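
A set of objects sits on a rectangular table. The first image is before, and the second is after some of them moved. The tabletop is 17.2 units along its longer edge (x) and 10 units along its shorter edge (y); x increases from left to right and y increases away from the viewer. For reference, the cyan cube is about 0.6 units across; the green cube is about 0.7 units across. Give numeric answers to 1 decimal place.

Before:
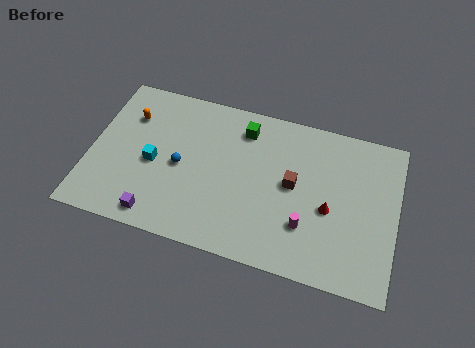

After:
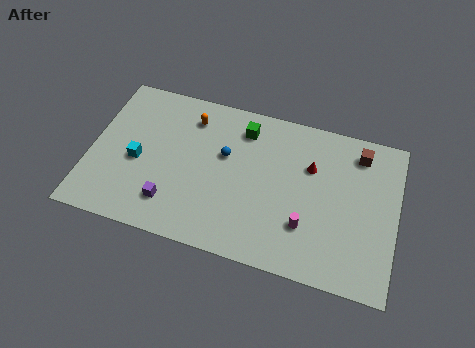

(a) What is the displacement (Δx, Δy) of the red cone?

(-1.2, 2.4)

From the two frames, the red cone sits at roughly (13.5, 4.3) before and (12.3, 6.7) after.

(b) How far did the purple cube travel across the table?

1.2

The purple cube moved from about (4.1, 1.2) to (4.8, 2.2), a distance of √(0.7² + 1.0²) ≈ 1.2.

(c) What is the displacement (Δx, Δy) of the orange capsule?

(3.4, 0.8)

From the two frames, the orange capsule sits at roughly (2.0, 7.2) before and (5.4, 8.0) after.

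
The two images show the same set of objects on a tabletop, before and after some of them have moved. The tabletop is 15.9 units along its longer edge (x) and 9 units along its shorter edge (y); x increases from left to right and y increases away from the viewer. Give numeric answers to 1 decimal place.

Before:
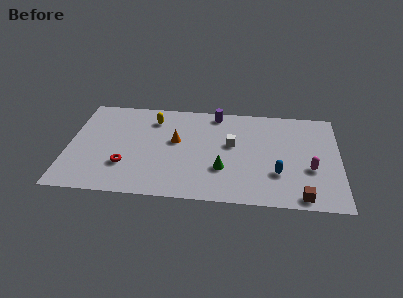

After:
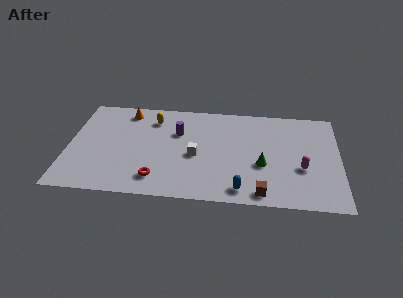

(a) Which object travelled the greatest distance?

the orange cone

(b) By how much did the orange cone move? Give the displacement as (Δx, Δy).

(-3.0, 2.5)

The orange cone started near (6.3, 5.2) and ended near (3.3, 7.7).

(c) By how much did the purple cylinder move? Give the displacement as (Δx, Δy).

(-2.2, -2.0)

The purple cylinder was at about (8.6, 8.0) and moved to about (6.4, 6.0).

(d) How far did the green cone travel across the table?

2.4

The green cone moved from about (9.1, 2.9) to (11.4, 3.5), a distance of √(2.3² + 0.6²) ≈ 2.4.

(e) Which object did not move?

the yellow capsule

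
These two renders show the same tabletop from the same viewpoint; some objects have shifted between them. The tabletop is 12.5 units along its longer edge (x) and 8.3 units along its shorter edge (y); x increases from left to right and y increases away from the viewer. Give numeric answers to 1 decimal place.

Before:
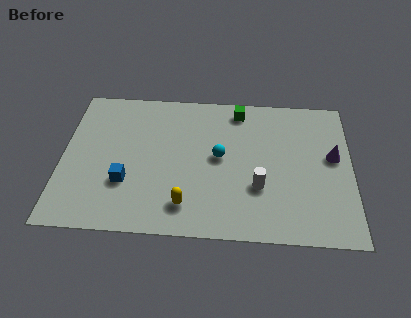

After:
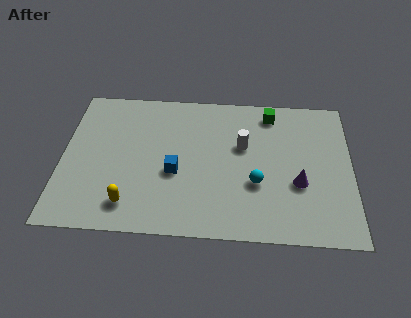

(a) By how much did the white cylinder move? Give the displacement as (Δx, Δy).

(-0.7, 2.3)

The white cylinder started near (8.5, 2.8) and ended near (7.8, 5.1).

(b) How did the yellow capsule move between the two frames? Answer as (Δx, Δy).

(-2.4, -0.1)

The yellow capsule started near (5.4, 1.6) and ended near (3.0, 1.5).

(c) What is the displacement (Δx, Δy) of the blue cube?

(2.1, 0.7)

The blue cube started near (2.8, 2.7) and ended near (4.9, 3.4).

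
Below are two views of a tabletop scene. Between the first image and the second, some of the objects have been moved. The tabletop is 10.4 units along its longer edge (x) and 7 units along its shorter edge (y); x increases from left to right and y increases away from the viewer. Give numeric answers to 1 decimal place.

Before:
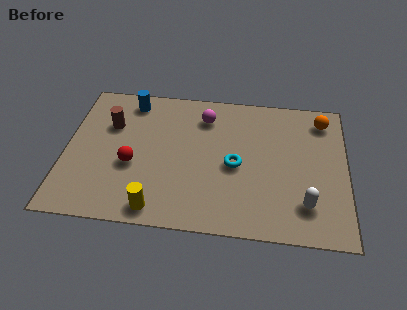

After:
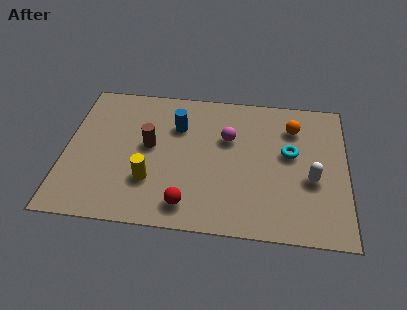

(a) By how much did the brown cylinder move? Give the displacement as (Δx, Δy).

(1.5, -0.9)

From the two frames, the brown cylinder sits at roughly (1.6, 4.7) before and (3.1, 3.8) after.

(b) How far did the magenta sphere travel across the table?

1.3

The magenta sphere was near (5.1, 5.5) before and (6.0, 4.5) after, so it travelled √(0.9² + 1.0²) ≈ 1.3 units.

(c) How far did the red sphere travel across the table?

2.7

The red sphere moved from about (2.5, 2.8) to (4.6, 1.1), a distance of √(2.1² + 1.7²) ≈ 2.7.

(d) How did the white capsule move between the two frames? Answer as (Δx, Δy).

(0.2, 1.2)

From the two frames, the white capsule sits at roughly (8.9, 1.6) before and (9.1, 2.8) after.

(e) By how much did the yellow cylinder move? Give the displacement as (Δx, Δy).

(-0.3, 1.3)

From the two frames, the yellow cylinder sits at roughly (3.5, 0.8) before and (3.2, 2.1) after.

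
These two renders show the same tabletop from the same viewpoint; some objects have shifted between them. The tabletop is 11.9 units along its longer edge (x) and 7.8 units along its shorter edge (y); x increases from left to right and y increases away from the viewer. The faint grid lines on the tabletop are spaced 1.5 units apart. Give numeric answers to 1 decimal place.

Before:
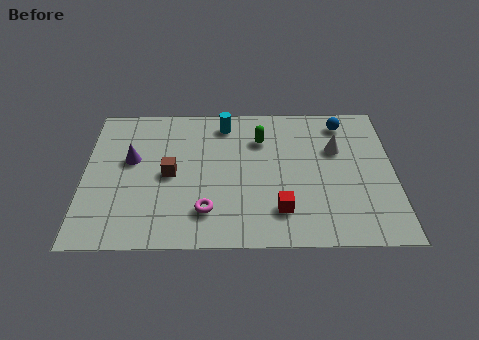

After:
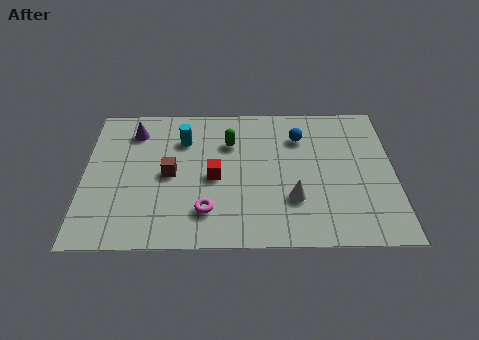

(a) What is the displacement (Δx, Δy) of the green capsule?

(-1.2, -0.2)

The green capsule started near (6.8, 5.7) and ended near (5.6, 5.5).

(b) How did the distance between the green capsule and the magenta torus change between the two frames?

-0.6

Before: roughly 4.4 units apart; after: 3.8. That's 0.6 units closer together.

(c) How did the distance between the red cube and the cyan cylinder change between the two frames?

-2.8

They were about 5.2 units apart before and 2.4 after — 2.8 units closer together.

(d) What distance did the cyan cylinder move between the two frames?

1.8

From (5.4, 6.6) to (3.8, 5.7), the cyan cylinder covered √(1.6² + 0.9²) ≈ 1.8 units.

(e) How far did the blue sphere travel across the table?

1.9

From (10.0, 6.6) to (8.3, 5.8), the blue sphere covered √(1.7² + 0.8²) ≈ 1.9 units.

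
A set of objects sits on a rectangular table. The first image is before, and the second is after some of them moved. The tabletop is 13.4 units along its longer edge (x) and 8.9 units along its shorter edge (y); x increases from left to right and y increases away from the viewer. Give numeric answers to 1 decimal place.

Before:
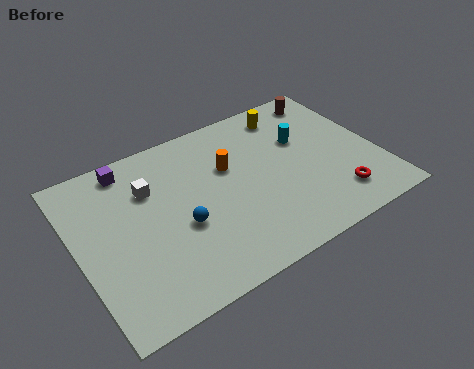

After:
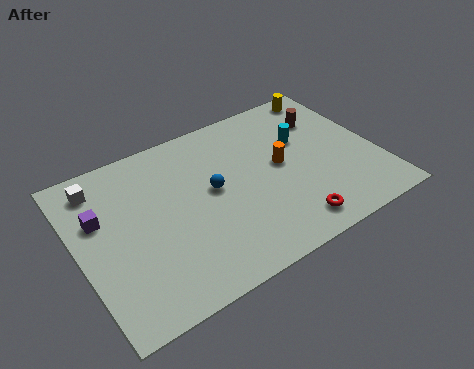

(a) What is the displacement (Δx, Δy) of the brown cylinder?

(-0.4, -1.2)

From the two frames, the brown cylinder sits at roughly (11.9, 7.7) before and (11.5, 6.5) after.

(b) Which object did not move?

the cyan cylinder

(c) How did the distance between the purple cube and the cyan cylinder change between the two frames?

+1.3

Before: roughly 7.9 units apart; after: 9.2. That's 1.3 units further apart.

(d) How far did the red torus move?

2.3

From (11.1, 1.8) to (8.9, 1.3), the red torus covered √(2.2² + 0.5²) ≈ 2.3 units.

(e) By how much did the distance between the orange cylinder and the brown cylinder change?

-2.4

They were about 5.4 units apart before and 3.0 after — 2.4 units closer together.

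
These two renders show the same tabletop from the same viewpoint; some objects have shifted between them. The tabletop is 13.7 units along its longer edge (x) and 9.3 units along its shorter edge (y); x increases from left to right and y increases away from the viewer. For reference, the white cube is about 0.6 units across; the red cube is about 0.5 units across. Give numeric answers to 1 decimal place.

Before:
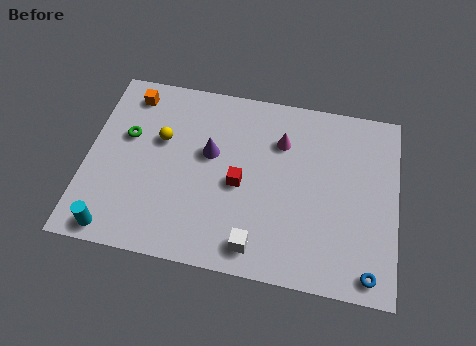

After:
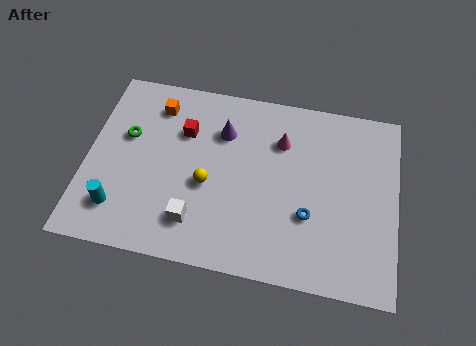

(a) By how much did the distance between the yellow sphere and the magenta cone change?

-1.2

They were about 5.4 units apart before and 4.2 after — 1.2 units closer together.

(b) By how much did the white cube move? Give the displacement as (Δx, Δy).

(-2.7, 0.7)

The white cube was at about (7.7, 1.3) and moved to about (5.0, 2.0).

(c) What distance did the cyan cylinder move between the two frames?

1.1

The cyan cylinder moved from about (1.5, 0.9) to (1.6, 2.0), a distance of √(0.1² + 1.1²) ≈ 1.1.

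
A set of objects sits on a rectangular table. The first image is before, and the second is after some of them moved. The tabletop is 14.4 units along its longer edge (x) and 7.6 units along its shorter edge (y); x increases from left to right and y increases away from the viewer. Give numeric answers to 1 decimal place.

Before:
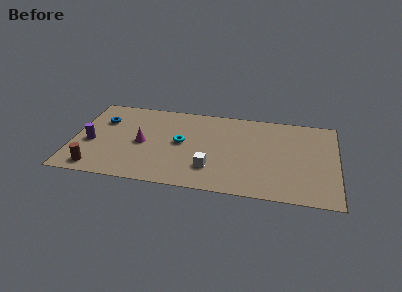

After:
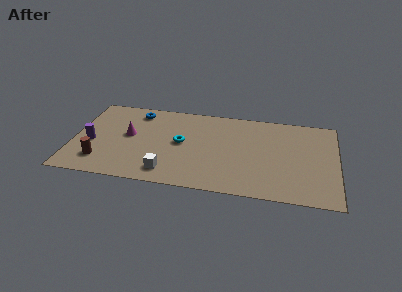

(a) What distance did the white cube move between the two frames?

2.4

The white cube was near (7.6, 2.0) before and (5.3, 1.3) after, so it travelled √(2.3² + 0.7²) ≈ 2.4 units.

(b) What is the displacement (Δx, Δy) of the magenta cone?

(-0.8, 0.6)

The magenta cone was at about (3.8, 3.6) and moved to about (3.0, 4.2).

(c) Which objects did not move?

the cyan torus and the purple cylinder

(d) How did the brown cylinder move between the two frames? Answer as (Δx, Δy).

(0.2, 0.7)

The brown cylinder was at about (1.4, 1.0) and moved to about (1.6, 1.7).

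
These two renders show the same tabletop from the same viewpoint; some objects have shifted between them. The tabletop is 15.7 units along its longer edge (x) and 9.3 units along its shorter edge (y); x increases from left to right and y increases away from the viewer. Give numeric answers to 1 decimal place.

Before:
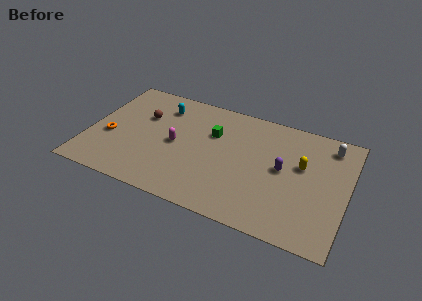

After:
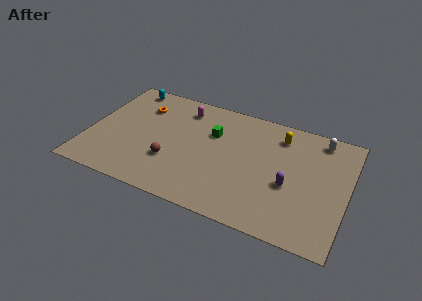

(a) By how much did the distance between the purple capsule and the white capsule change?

+0.7

They were about 3.9 units apart before and 4.6 after — 0.7 units further apart.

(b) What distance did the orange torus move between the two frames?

3.6

The orange torus was near (1.3, 3.7) before and (2.9, 6.9) after, so it travelled √(1.6² + 3.2²) ≈ 3.6 units.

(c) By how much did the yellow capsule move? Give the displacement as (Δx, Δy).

(-1.5, 1.9)

From the two frames, the yellow capsule sits at roughly (12.9, 5.6) before and (11.4, 7.5) after.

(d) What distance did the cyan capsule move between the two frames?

2.5

The cyan capsule was near (4.1, 7.3) before and (1.8, 8.3) after, so it travelled √(2.3² + 1.0²) ≈ 2.5 units.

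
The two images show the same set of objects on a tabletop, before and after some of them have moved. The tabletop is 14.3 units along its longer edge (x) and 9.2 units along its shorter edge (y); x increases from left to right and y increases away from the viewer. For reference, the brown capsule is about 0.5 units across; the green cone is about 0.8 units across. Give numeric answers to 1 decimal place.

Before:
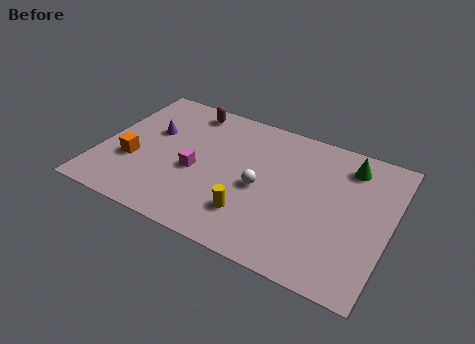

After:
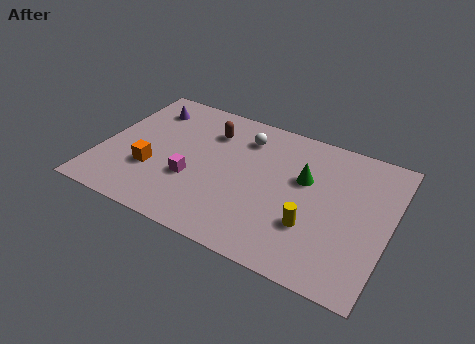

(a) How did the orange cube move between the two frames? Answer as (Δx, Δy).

(1.0, -0.2)

From the two frames, the orange cube sits at roughly (1.7, 3.3) before and (2.7, 3.1) after.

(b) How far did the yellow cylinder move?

3.0

From (7.8, 2.3) to (10.7, 2.9), the yellow cylinder covered √(2.9² + 0.6²) ≈ 3.0 units.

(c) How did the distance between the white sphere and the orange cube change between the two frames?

-0.6

Before: roughly 6.4 units apart; after: 5.8. That's 0.6 units closer together.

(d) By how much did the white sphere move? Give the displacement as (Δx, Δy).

(-1.2, 3.0)

The white sphere was at about (8.0, 4.2) and moved to about (6.8, 7.2).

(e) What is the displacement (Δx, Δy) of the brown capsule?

(1.3, -1.1)

The brown capsule started near (3.8, 8.0) and ended near (5.1, 6.9).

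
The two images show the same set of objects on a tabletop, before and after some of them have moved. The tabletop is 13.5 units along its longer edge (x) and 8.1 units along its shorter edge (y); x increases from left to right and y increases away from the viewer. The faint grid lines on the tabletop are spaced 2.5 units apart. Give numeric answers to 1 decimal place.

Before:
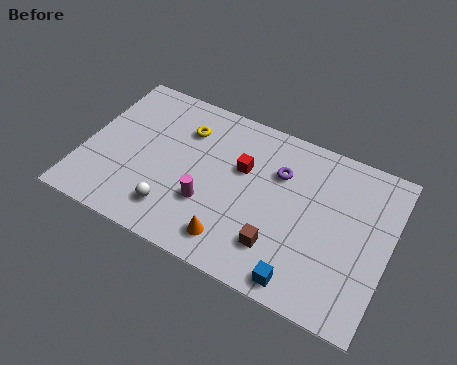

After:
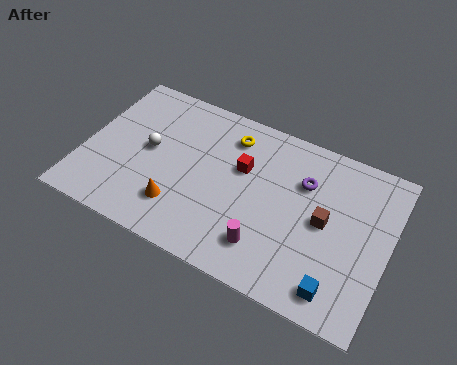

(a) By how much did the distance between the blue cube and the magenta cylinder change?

-1.5

The distance was about 4.8 in the first image and 3.3 in the second, so they moved 1.5 units closer together.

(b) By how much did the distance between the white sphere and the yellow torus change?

-0.3

Before: roughly 4.3 units apart; after: 4.0. That's 0.3 units closer together.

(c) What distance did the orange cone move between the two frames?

2.6

From (7.0, 1.4) to (4.5, 2.0), the orange cone covered √(2.5² + 0.6²) ≈ 2.6 units.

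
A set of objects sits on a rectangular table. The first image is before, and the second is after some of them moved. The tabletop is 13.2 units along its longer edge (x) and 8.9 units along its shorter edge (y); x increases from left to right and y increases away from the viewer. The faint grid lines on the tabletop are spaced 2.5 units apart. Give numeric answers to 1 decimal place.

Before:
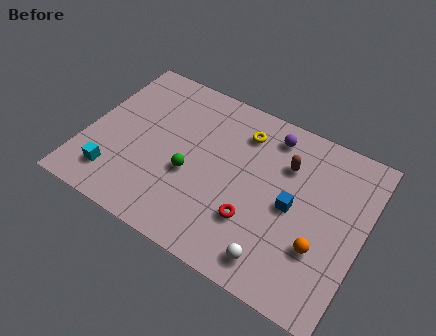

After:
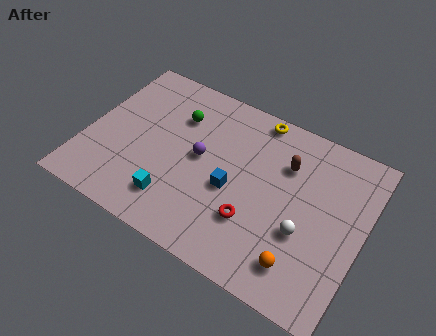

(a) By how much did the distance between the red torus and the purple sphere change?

-1.3

Before: roughly 4.8 units apart; after: 3.5. That's 1.3 units closer together.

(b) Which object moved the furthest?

the purple sphere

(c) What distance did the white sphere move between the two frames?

2.2

The white sphere moved from about (9.6, 1.3) to (10.6, 3.3), a distance of √(1.0² + 2.0²) ≈ 2.2.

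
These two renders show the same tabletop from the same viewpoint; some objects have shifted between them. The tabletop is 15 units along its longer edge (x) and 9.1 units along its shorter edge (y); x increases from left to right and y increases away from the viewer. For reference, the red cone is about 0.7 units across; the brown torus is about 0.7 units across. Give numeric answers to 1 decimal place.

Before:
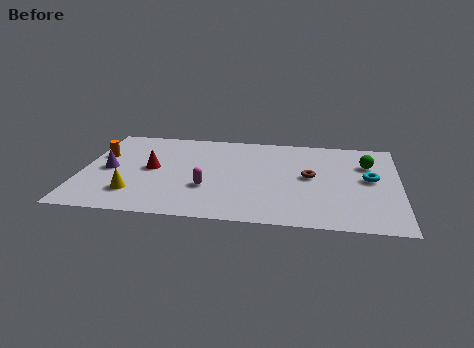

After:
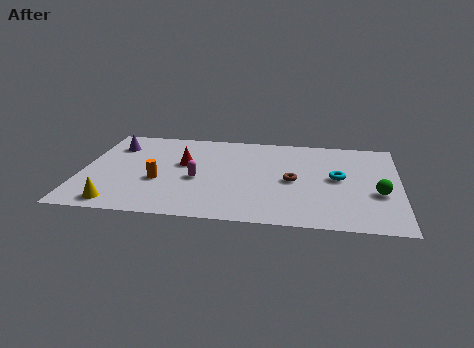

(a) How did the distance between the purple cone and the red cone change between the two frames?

+1.7

They were about 2.0 units apart before and 3.7 after — 1.7 units further apart.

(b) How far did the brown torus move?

0.9

From (10.8, 4.8) to (10.0, 4.3), the brown torus covered √(0.8² + 0.5²) ≈ 0.9 units.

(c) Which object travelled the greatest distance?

the orange cylinder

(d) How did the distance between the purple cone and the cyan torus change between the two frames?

-1.4

The distance was about 12.3 in the first image and 10.9 in the second, so they moved 1.4 units closer together.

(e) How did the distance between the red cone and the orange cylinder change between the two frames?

-0.5

Before: roughly 2.7 units apart; after: 2.2. That's 0.5 units closer together.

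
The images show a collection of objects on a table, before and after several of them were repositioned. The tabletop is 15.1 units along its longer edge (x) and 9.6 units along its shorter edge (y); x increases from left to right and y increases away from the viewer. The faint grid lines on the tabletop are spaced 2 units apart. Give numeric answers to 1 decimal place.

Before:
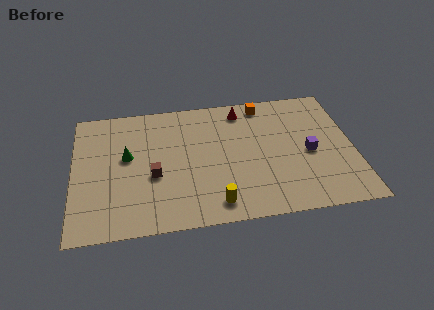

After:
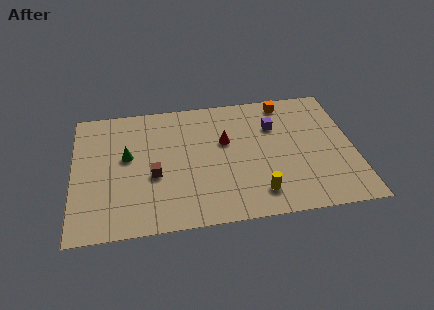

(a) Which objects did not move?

the green cone and the brown cube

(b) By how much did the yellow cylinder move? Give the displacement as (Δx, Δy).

(2.3, 0.4)

The yellow cylinder started near (7.5, 1.4) and ended near (9.8, 1.8).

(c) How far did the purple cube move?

2.9

The purple cube was near (12.7, 4.4) before and (10.9, 6.7) after, so it travelled √(1.8² + 2.3²) ≈ 2.9 units.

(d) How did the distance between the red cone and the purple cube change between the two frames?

-2.4

The distance was about 5.2 in the first image and 2.8 in the second, so they moved 2.4 units closer together.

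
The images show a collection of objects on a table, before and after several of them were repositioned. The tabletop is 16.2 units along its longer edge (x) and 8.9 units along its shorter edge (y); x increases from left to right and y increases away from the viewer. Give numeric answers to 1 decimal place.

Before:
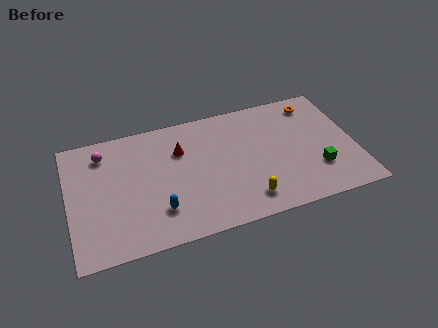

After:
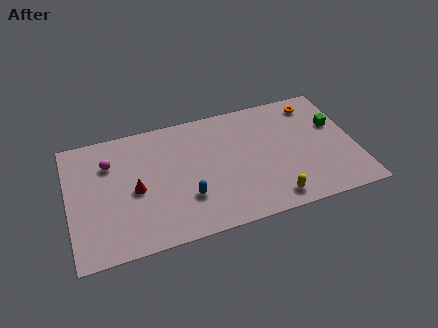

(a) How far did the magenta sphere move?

0.9

The magenta sphere was near (2.1, 7.2) before and (2.4, 6.4) after, so it travelled √(0.3² + 0.8²) ≈ 0.9 units.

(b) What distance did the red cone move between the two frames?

3.4

The red cone moved from about (6.4, 6.2) to (3.7, 4.1), a distance of √(2.7² + 2.1²) ≈ 3.4.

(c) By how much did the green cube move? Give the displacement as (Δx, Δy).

(1.3, 3.0)

The green cube was at about (13.9, 2.6) and moved to about (15.2, 5.6).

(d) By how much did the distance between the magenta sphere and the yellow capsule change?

+0.7

The distance was about 9.5 in the first image and 10.2 in the second, so they moved 0.7 units further apart.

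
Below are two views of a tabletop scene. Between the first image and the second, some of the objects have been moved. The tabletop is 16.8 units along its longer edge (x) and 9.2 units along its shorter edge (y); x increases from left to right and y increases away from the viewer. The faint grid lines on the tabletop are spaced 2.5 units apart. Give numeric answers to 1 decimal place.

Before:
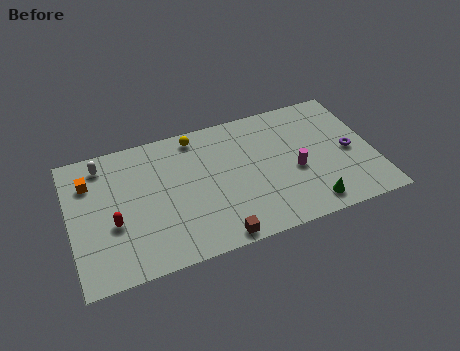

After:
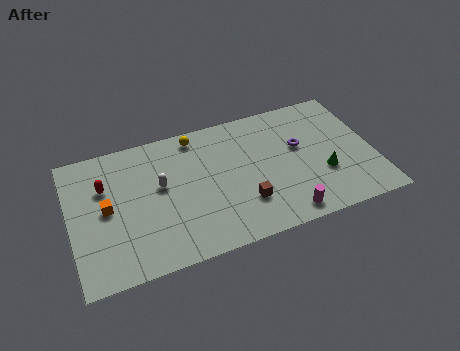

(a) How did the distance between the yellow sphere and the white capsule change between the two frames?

-1.6

Before: roughly 5.2 units apart; after: 3.6. That's 1.6 units closer together.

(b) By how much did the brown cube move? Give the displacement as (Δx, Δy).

(1.7, 1.8)

The brown cube was at about (7.7, 0.8) and moved to about (9.4, 2.6).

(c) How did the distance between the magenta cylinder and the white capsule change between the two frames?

-3.4

They were about 11.1 units apart before and 7.7 after — 3.4 units closer together.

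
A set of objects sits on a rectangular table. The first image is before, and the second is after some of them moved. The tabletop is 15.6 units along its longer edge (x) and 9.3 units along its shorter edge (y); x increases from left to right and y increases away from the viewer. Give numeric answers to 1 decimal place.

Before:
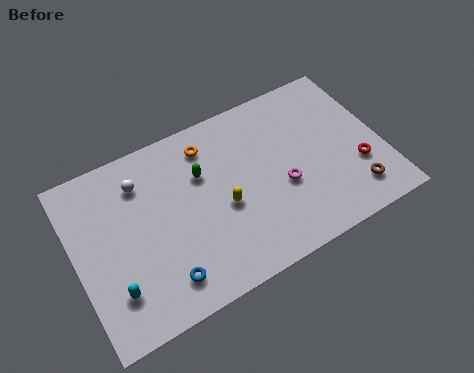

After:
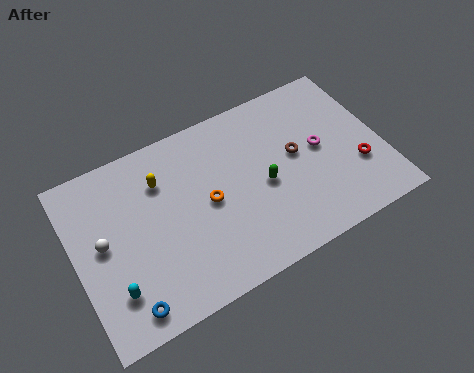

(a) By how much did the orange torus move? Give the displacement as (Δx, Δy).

(-0.4, -3.0)

The orange torus was at about (7.1, 7.6) and moved to about (6.7, 4.6).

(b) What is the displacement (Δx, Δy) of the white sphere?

(-2.2, -2.3)

The white sphere was at about (3.6, 7.2) and moved to about (1.4, 4.9).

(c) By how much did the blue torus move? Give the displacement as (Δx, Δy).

(-1.9, -0.5)

The blue torus was at about (4.0, 1.7) and moved to about (2.1, 1.2).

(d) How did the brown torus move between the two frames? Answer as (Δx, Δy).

(-2.5, 3.3)

The brown torus started near (13.8, 1.8) and ended near (11.3, 5.1).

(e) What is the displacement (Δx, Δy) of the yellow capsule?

(-2.8, 2.8)

From the two frames, the yellow capsule sits at roughly (7.4, 4.0) before and (4.6, 6.8) after.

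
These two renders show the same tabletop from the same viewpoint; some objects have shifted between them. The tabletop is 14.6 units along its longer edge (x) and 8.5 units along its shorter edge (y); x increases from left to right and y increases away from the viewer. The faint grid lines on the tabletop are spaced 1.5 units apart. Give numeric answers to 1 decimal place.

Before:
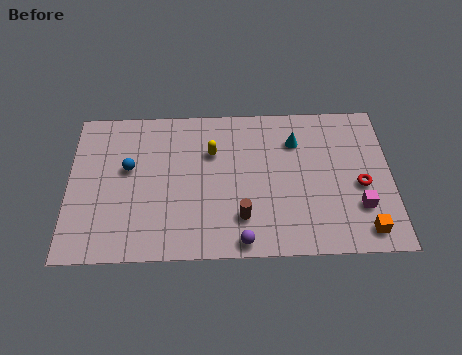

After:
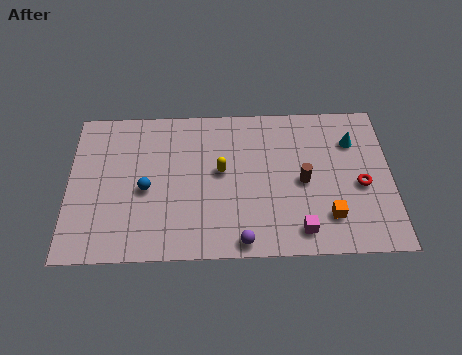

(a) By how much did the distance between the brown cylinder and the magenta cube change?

-2.6

Before: roughly 5.3 units apart; after: 2.7. That's 2.6 units closer together.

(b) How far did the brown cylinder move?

3.4

The brown cylinder was near (7.8, 2.1) before and (10.6, 4.0) after, so it travelled √(2.8² + 1.9²) ≈ 3.4 units.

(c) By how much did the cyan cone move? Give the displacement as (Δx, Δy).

(2.6, -0.1)

The cyan cone was at about (10.3, 6.3) and moved to about (12.9, 6.2).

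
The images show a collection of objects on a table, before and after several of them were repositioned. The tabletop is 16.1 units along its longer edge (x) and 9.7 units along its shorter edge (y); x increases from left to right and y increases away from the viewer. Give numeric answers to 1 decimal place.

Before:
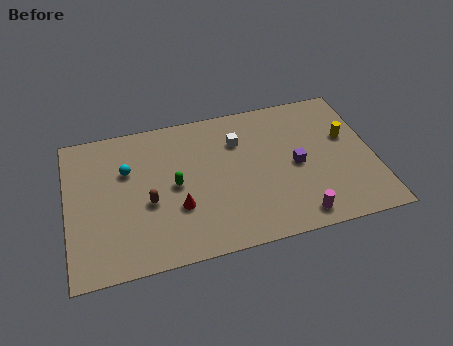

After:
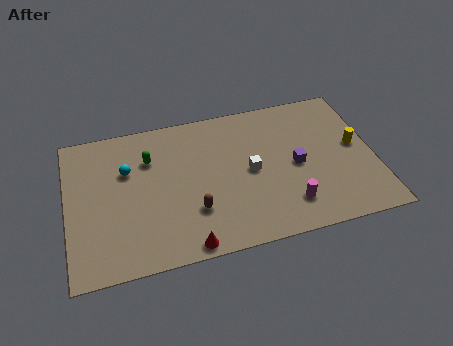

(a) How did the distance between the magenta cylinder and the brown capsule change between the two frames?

-3.1

The distance was about 8.1 in the first image and 5.0 in the second, so they moved 3.1 units closer together.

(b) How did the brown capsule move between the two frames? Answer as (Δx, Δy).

(2.3, -1.1)

The brown capsule started near (4.2, 4.0) and ended near (6.5, 2.9).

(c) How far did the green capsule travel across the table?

2.4

The green capsule moved from about (5.6, 4.8) to (4.4, 6.9), a distance of √(1.2² + 2.1²) ≈ 2.4.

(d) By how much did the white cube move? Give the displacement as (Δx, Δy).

(0.5, -2.2)

The white cube was at about (9.1, 7.0) and moved to about (9.6, 4.8).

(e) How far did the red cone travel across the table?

2.5

The red cone moved from about (5.7, 3.3) to (6.0, 0.8), a distance of √(0.3² + 2.5²) ≈ 2.5.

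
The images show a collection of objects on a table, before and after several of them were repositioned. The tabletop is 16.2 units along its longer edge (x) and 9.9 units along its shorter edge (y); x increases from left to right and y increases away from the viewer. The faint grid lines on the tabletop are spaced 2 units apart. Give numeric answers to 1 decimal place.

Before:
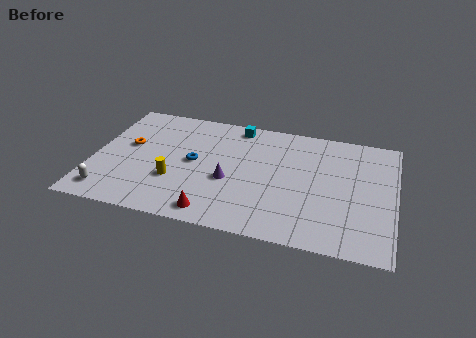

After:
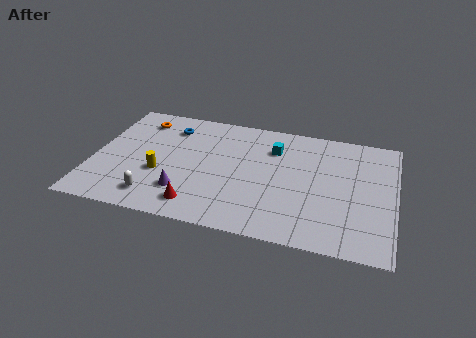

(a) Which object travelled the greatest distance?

the blue torus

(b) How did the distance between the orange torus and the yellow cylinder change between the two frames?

+1.0

The distance was about 3.6 in the first image and 4.6 in the second, so they moved 1.0 units further apart.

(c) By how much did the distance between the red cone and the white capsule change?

-3.4

The distance was about 5.7 in the first image and 2.3 in the second, so they moved 3.4 units closer together.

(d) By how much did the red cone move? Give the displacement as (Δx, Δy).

(-0.9, 0.4)

The red cone was at about (6.8, 1.2) and moved to about (5.9, 1.6).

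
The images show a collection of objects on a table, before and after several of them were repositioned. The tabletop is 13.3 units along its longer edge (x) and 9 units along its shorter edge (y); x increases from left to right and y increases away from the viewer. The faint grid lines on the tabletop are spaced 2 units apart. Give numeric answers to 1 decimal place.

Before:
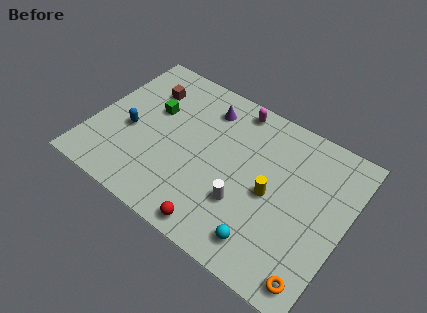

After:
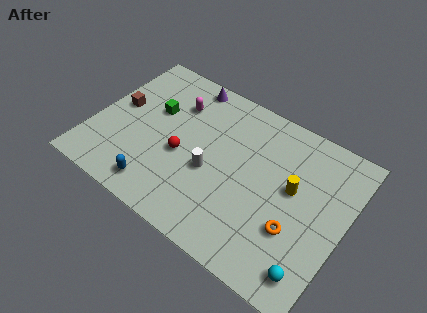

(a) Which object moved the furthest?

the red sphere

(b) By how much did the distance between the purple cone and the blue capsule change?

+1.9

Before: roughly 4.9 units apart; after: 6.8. That's 1.9 units further apart.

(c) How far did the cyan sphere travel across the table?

2.5

The cyan sphere was near (9.7, 1.5) before and (12.2, 1.4) after, so it travelled √(2.5² + 0.1²) ≈ 2.5 units.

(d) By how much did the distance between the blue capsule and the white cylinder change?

-3.0

The distance was about 6.4 in the first image and 3.4 in the second, so they moved 3.0 units closer together.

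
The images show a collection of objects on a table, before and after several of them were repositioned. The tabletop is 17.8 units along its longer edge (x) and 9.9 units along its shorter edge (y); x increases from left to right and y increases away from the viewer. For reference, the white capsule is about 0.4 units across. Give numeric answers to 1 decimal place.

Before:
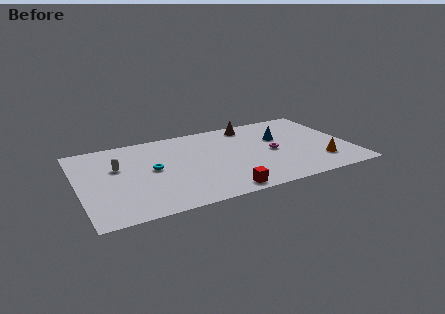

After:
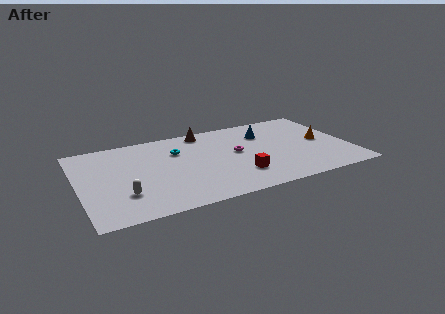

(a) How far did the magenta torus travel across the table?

2.4

The magenta torus moved from about (12.7, 4.7) to (10.4, 5.4), a distance of √(2.3² + 0.7²) ≈ 2.4.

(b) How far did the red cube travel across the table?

2.1

From (8.9, 1.0) to (10.2, 2.6), the red cube covered √(1.3² + 1.6²) ≈ 2.1 units.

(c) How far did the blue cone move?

1.3

The blue cone moved from about (13.4, 6.3) to (12.5, 7.2), a distance of √(0.9² + 0.9²) ≈ 1.3.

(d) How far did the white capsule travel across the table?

3.4

The white capsule was near (2.6, 6.2) before and (2.7, 2.8) after, so it travelled √(0.1² + 3.4²) ≈ 3.4 units.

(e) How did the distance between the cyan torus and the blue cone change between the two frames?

-2.8

The distance was about 8.7 in the first image and 5.9 in the second, so they moved 2.8 units closer together.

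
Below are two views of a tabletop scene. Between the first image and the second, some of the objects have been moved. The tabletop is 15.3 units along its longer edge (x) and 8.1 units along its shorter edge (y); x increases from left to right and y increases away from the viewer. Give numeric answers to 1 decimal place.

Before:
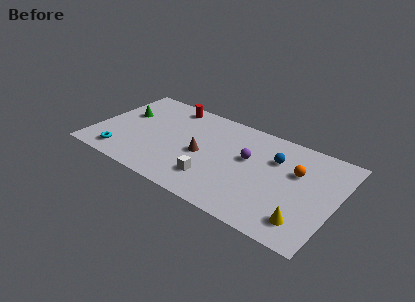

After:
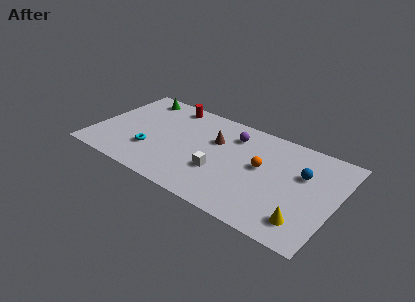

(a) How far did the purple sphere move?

1.9

The purple sphere was near (9.7, 4.8) before and (8.5, 6.3) after, so it travelled √(1.2² + 1.5²) ≈ 1.9 units.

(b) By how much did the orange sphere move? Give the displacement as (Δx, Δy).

(-2.1, -0.7)

The orange sphere started near (12.7, 5.2) and ended near (10.6, 4.5).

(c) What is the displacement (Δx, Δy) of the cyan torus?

(1.7, 1.2)

The cyan torus started near (2.1, 1.3) and ended near (3.8, 2.5).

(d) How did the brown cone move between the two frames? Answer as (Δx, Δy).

(0.6, 1.6)

The brown cone started near (6.9, 3.7) and ended near (7.5, 5.3).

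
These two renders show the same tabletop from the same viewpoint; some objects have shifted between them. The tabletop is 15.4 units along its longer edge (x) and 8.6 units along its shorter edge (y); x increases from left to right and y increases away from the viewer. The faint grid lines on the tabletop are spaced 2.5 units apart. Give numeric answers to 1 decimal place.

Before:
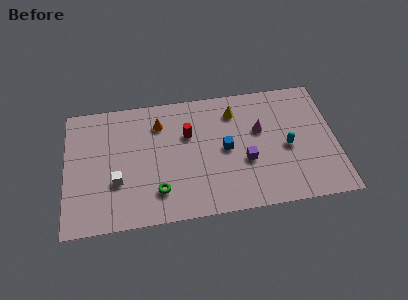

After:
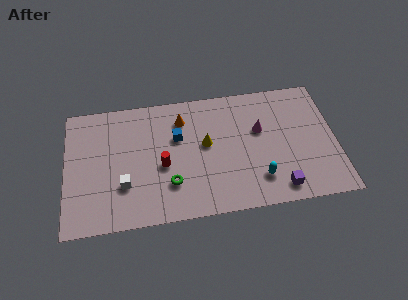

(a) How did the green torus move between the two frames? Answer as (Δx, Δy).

(0.7, 0.4)

The green torus started near (5.2, 2.0) and ended near (5.9, 2.4).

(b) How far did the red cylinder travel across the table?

2.4

The red cylinder was near (7.0, 5.6) before and (5.5, 3.7) after, so it travelled √(1.5² + 1.9²) ≈ 2.4 units.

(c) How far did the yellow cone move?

2.6

The yellow cone moved from about (9.7, 6.8) to (8.0, 4.8), a distance of √(1.7² + 2.0²) ≈ 2.6.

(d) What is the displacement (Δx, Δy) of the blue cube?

(-2.7, 1.2)

From the two frames, the blue cube sits at roughly (9.1, 4.3) before and (6.4, 5.5) after.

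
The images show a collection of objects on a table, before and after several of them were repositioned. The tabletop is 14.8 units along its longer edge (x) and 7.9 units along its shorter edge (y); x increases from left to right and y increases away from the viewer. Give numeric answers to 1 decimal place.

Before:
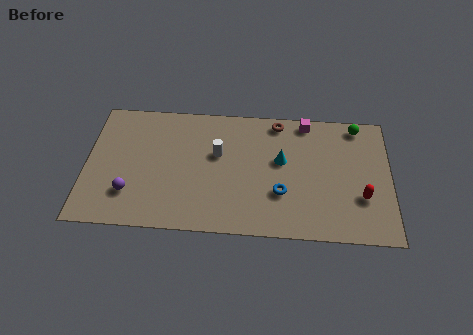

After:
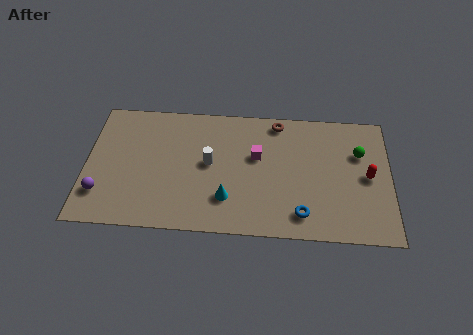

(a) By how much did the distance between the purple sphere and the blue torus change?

+2.4

They were about 7.3 units apart before and 9.7 after — 2.4 units further apart.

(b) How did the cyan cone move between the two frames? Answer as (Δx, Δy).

(-2.6, -2.5)

The cyan cone was at about (9.5, 4.6) and moved to about (6.9, 2.1).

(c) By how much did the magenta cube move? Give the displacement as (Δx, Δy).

(-2.4, -2.3)

The magenta cube was at about (10.7, 7.1) and moved to about (8.3, 4.8).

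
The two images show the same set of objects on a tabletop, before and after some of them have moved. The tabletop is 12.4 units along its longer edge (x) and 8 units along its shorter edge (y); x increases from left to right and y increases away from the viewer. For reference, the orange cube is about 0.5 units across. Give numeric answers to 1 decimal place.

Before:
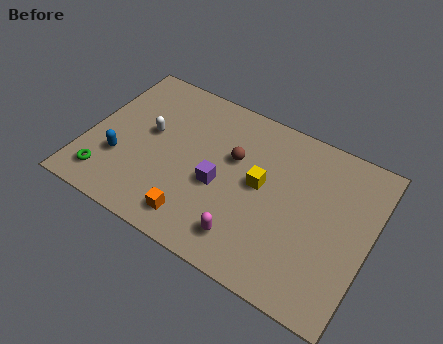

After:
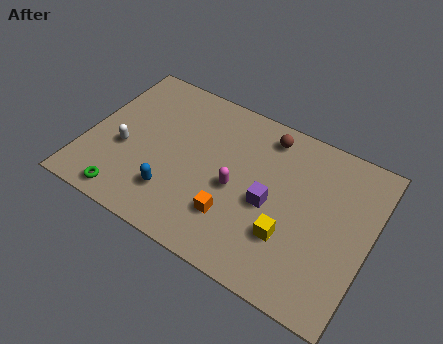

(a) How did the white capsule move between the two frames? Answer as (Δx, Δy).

(-0.9, -1.3)

From the two frames, the white capsule sits at roughly (2.6, 4.5) before and (1.7, 3.2) after.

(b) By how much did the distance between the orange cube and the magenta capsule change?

-0.8

The distance was about 2.2 in the first image and 1.4 in the second, so they moved 0.8 units closer together.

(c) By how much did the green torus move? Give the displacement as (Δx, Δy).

(1.0, -0.5)

The green torus started near (1.2, 1.4) and ended near (2.2, 0.9).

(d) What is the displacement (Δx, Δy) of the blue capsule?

(2.5, -0.6)

From the two frames, the blue capsule sits at roughly (1.6, 2.6) before and (4.1, 2.0) after.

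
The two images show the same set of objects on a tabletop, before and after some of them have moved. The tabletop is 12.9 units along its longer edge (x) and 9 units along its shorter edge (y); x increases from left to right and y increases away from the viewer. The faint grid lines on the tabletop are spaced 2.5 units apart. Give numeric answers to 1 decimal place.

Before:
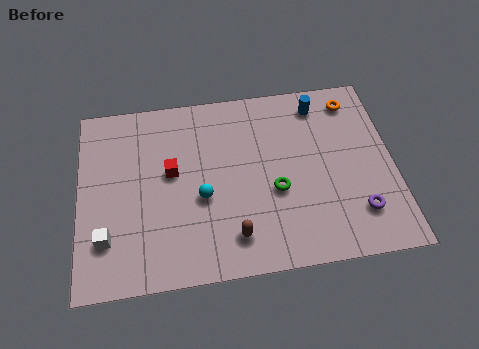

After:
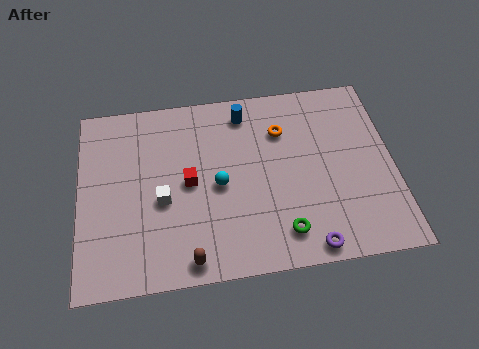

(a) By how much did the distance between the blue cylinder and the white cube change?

-5.2

They were about 10.4 units apart before and 5.2 after — 5.2 units closer together.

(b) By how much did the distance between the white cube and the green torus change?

-1.7

They were about 7.0 units apart before and 5.3 after — 1.7 units closer together.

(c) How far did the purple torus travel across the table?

2.5

The purple torus moved from about (11.3, 2.1) to (9.2, 0.8), a distance of √(2.1² + 1.3²) ≈ 2.5.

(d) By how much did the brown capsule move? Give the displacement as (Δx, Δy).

(-1.8, -0.8)

The brown capsule was at about (6.2, 1.7) and moved to about (4.4, 0.9).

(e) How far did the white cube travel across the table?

2.7

From (1.1, 2.3) to (3.4, 3.8), the white cube covered √(2.3² + 1.5²) ≈ 2.7 units.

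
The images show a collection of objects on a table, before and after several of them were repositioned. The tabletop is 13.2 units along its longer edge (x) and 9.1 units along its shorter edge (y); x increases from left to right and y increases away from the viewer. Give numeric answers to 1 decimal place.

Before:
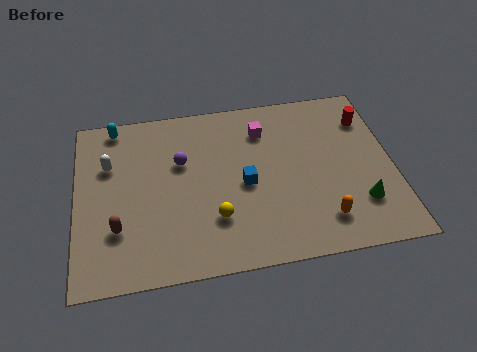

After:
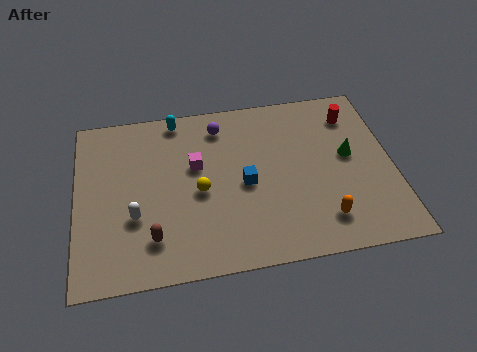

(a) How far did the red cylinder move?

0.7

The red cylinder was near (12.3, 6.9) before and (11.7, 7.2) after, so it travelled √(0.6² + 0.3²) ≈ 0.7 units.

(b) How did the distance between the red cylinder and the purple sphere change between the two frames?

-2.4

Before: roughly 8.0 units apart; after: 5.6. That's 2.4 units closer together.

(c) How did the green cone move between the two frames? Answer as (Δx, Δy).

(-0.3, 2.6)

From the two frames, the green cone sits at roughly (11.7, 2.4) before and (11.4, 5.0) after.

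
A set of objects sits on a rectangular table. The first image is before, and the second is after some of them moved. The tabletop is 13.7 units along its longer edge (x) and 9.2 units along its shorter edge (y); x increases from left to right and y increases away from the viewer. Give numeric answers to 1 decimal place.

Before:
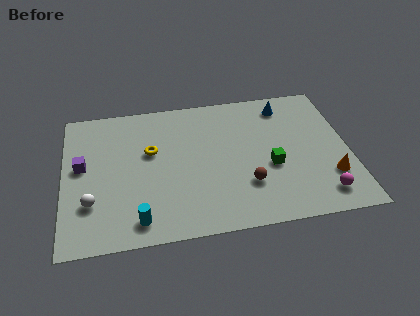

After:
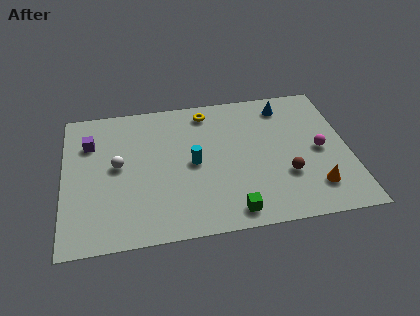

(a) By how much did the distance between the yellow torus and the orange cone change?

-1.3

The distance was about 9.0 in the first image and 7.7 in the second, so they moved 1.3 units closer together.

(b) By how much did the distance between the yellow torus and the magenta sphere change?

-2.6

They were about 9.0 units apart before and 6.4 after — 2.6 units closer together.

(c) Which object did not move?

the blue cone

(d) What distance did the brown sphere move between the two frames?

1.9

The brown sphere was near (8.7, 2.7) before and (10.6, 3.0) after, so it travelled √(1.9² + 0.3²) ≈ 1.9 units.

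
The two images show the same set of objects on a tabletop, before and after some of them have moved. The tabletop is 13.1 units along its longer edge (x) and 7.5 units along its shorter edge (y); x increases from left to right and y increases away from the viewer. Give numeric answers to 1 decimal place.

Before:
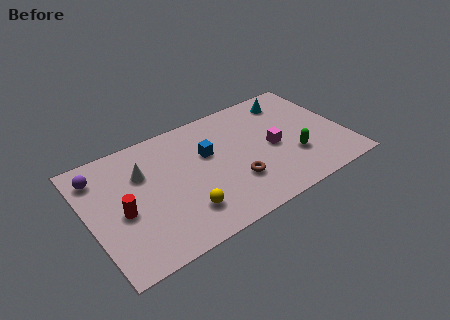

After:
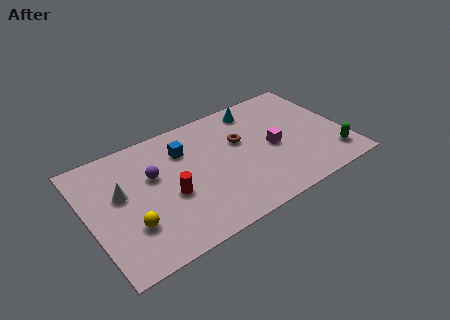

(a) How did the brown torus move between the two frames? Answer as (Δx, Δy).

(0.7, 2.4)

The brown torus was at about (7.2, 2.3) and moved to about (7.9, 4.7).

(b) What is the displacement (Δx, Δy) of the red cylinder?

(2.4, -0.2)

The red cylinder was at about (1.6, 3.3) and moved to about (4.0, 3.1).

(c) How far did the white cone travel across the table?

1.4

From (2.9, 5.1) to (1.7, 4.4), the white cone covered √(1.2² + 0.7²) ≈ 1.4 units.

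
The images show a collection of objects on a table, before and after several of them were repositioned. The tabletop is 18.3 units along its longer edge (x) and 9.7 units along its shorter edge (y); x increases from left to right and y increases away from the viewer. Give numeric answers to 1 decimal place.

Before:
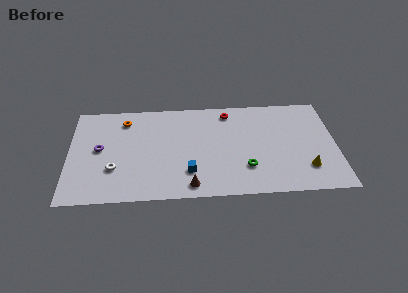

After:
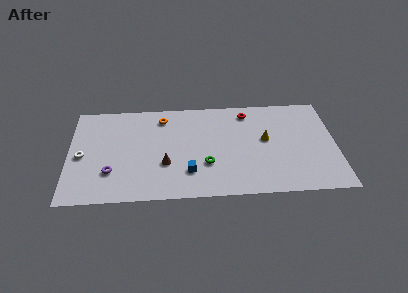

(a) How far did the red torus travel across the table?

1.3

The red torus was near (11.0, 8.3) before and (12.3, 8.2) after, so it travelled √(1.3² + 0.1²) ≈ 1.3 units.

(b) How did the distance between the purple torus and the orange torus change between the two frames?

+3.0

They were about 3.3 units apart before and 6.3 after — 3.0 units further apart.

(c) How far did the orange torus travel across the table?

2.6

From (3.8, 7.9) to (6.4, 8.0), the orange torus covered √(2.6² + 0.1²) ≈ 2.6 units.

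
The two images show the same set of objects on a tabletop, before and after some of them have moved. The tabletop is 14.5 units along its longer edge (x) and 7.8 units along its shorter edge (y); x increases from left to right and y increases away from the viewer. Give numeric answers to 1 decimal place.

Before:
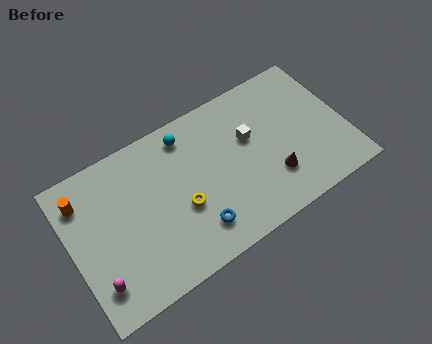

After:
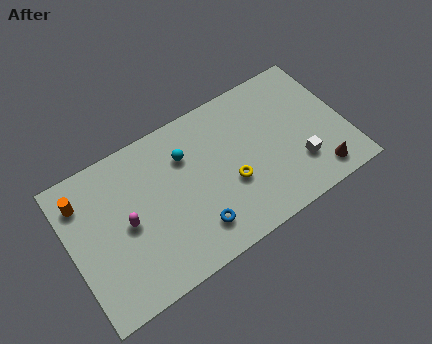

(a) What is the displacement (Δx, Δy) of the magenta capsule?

(1.9, 2.1)

The magenta capsule started near (1.0, 1.7) and ended near (2.9, 3.8).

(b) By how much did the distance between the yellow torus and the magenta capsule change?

+0.6

Before: roughly 4.9 units apart; after: 5.5. That's 0.6 units further apart.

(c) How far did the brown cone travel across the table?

2.5

The brown cone moved from about (10.4, 2.2) to (12.7, 1.2), a distance of √(2.3² + 1.0²) ≈ 2.5.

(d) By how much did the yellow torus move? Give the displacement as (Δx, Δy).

(2.6, -0.1)

The yellow torus was at about (5.7, 3.1) and moved to about (8.3, 3.0).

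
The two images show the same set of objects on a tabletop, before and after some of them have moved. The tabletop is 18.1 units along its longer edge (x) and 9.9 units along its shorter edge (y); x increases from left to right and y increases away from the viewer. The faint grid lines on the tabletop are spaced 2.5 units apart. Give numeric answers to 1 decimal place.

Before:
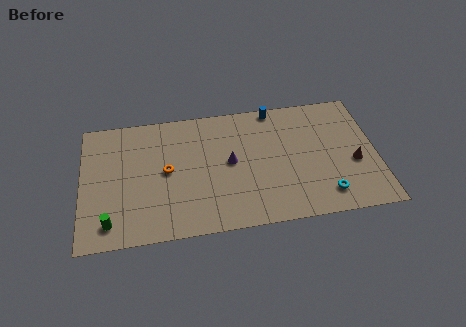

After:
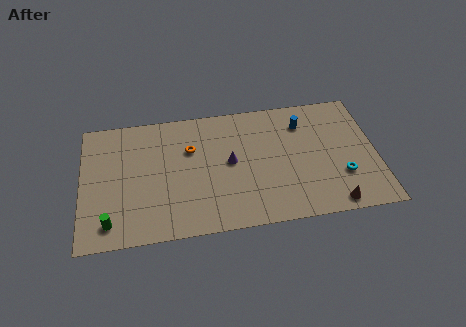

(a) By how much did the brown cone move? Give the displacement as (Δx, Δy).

(-1.5, -3.0)

The brown cone started near (16.7, 4.0) and ended near (15.2, 1.0).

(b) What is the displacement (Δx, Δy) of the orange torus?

(1.5, 1.5)

From the two frames, the orange torus sits at roughly (5.2, 5.1) before and (6.7, 6.6) after.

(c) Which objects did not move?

the green cylinder and the purple cone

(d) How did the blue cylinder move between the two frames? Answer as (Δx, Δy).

(1.7, -1.5)

From the two frames, the blue cylinder sits at roughly (12.0, 9.1) before and (13.7, 7.6) after.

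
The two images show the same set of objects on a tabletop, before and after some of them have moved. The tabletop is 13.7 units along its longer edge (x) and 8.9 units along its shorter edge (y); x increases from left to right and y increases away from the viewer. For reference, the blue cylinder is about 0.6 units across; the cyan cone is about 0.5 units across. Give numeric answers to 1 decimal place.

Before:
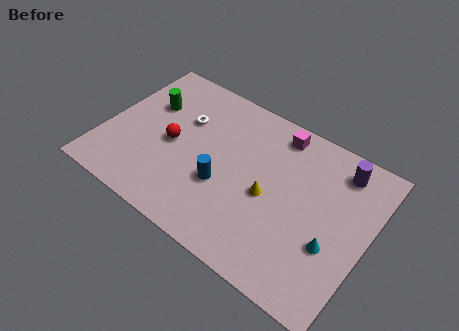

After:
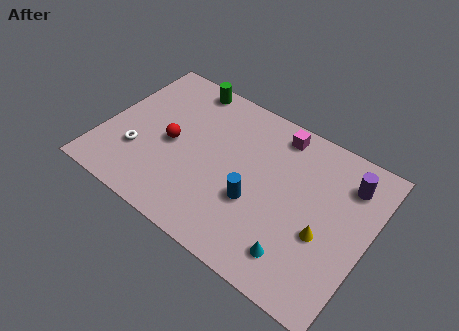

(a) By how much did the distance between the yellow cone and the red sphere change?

+2.9

The distance was about 5.2 in the first image and 8.1 in the second, so they moved 2.9 units further apart.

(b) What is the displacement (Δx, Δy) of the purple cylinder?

(0.5, -0.5)

The purple cylinder started near (11.8, 7.4) and ended near (12.3, 6.9).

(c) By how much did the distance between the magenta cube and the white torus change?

+3.1

Before: roughly 5.0 units apart; after: 8.1. That's 3.1 units further apart.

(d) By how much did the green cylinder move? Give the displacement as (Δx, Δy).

(1.6, 2.1)

The green cylinder was at about (1.9, 5.9) and moved to about (3.5, 8.0).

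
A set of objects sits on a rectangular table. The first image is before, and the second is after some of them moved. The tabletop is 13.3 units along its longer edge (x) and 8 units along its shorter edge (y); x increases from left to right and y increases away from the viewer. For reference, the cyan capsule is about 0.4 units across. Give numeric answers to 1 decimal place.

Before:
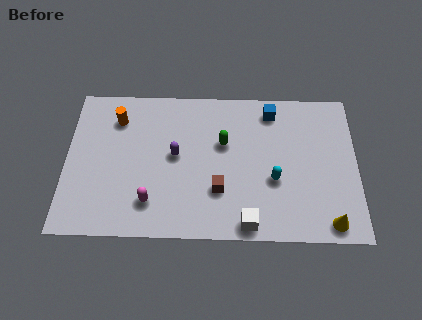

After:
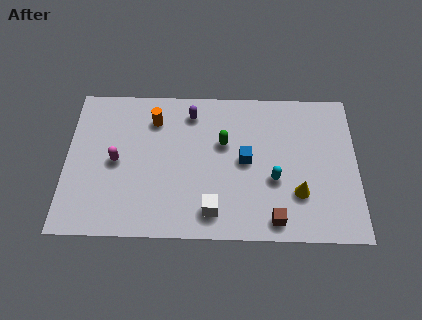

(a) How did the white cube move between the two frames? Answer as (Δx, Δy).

(-1.6, 0.6)

The white cube started near (8.3, 0.8) and ended near (6.7, 1.4).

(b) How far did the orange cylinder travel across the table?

1.7

The orange cylinder moved from about (2.3, 6.2) to (4.0, 6.2), a distance of √(1.7² + 0.0²) ≈ 1.7.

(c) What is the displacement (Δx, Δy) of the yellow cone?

(-1.4, 1.5)

The yellow cone started near (12.0, 0.9) and ended near (10.6, 2.4).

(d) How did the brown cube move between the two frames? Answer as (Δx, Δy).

(2.5, -1.5)

From the two frames, the brown cube sits at roughly (7.0, 2.5) before and (9.5, 1.0) after.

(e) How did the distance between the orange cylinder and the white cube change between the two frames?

-2.6

Before: roughly 8.1 units apart; after: 5.5. That's 2.6 units closer together.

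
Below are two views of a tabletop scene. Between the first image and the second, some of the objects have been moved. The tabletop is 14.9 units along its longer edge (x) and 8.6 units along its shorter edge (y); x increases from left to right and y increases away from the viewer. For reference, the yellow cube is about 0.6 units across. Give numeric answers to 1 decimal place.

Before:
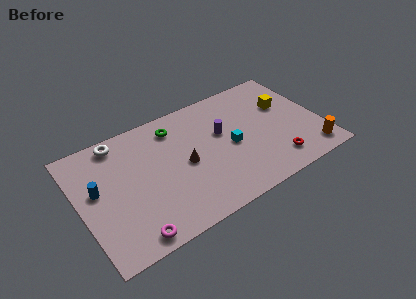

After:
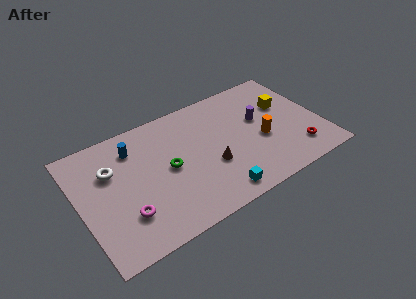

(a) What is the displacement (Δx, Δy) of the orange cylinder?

(-2.7, 2.3)

The orange cylinder was at about (13.9, 1.3) and moved to about (11.2, 3.6).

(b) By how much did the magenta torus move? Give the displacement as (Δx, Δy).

(-0.1, 1.5)

The magenta torus was at about (2.6, 0.9) and moved to about (2.5, 2.4).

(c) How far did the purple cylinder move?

2.4

From (8.9, 5.2) to (11.3, 5.1), the purple cylinder covered √(2.4² + 0.1²) ≈ 2.4 units.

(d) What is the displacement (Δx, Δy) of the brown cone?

(1.5, -0.9)

The brown cone was at about (6.4, 4.1) and moved to about (7.9, 3.2).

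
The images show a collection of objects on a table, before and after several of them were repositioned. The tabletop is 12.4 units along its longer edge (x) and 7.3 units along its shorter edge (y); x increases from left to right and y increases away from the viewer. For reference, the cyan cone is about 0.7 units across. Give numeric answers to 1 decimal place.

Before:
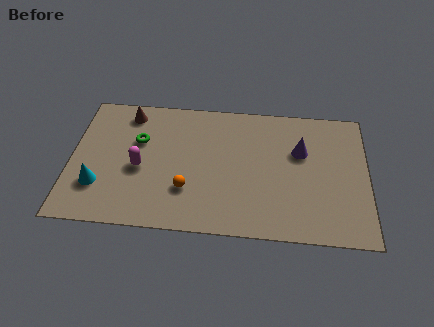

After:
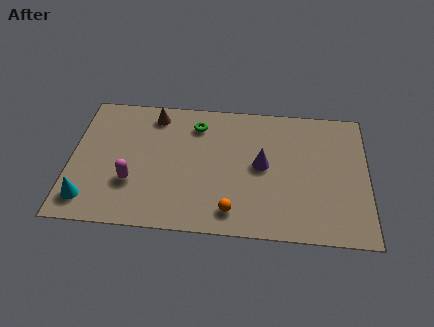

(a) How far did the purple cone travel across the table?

1.8

From (9.6, 4.7) to (8.0, 3.8), the purple cone covered √(1.6² + 0.9²) ≈ 1.8 units.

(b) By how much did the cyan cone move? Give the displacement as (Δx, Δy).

(-0.4, -0.8)

The cyan cone started near (1.2, 2.1) and ended near (0.8, 1.3).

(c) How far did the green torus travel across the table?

2.6

From (2.8, 4.7) to (5.2, 5.8), the green torus covered √(2.4² + 1.1²) ≈ 2.6 units.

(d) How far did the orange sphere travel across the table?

2.1

The orange sphere was near (4.9, 2.2) before and (6.8, 1.2) after, so it travelled √(1.9² + 1.0²) ≈ 2.1 units.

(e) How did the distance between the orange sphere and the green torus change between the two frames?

+1.6

They were about 3.3 units apart before and 4.9 after — 1.6 units further apart.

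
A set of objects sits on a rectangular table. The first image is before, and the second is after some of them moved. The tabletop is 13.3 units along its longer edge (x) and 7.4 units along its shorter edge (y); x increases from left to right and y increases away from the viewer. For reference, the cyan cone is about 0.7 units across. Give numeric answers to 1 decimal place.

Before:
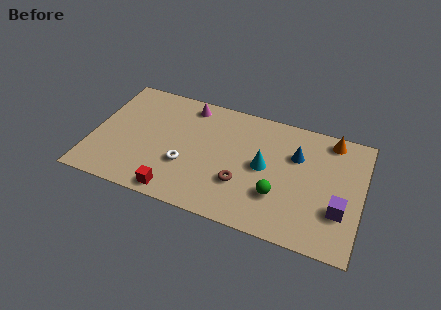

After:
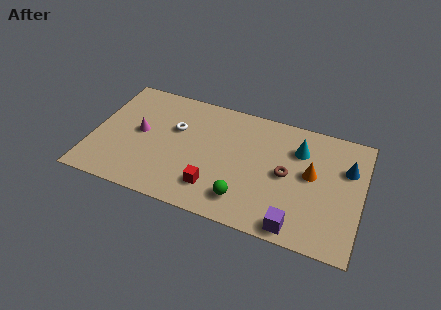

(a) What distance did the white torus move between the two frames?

2.2

From (4.7, 2.6) to (4.0, 4.7), the white torus covered √(0.7² + 2.1²) ≈ 2.2 units.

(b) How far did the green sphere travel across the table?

1.8

The green sphere moved from about (9.3, 2.3) to (7.7, 1.5), a distance of √(1.6² + 0.8²) ≈ 1.8.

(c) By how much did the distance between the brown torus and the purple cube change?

-1.8

Before: roughly 4.8 units apart; after: 3.0. That's 1.8 units closer together.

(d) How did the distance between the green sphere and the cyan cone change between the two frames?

+2.9

The distance was about 1.7 in the first image and 4.6 in the second, so they moved 2.9 units further apart.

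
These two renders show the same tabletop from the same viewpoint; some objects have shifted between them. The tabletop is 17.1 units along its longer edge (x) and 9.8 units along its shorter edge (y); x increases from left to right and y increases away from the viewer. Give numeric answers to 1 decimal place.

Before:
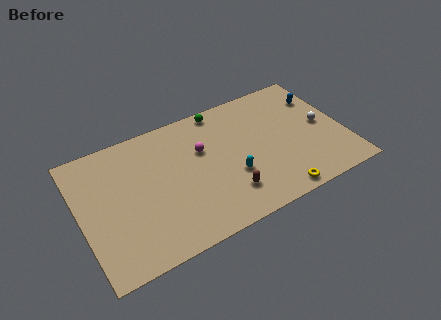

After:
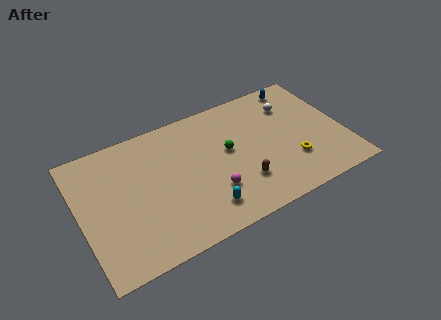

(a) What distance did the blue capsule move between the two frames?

1.9

The blue capsule was near (16.0, 7.2) before and (14.8, 8.7) after, so it travelled √(1.2² + 1.5²) ≈ 1.9 units.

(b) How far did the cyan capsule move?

2.6

From (9.6, 3.5) to (7.5, 1.9), the cyan capsule covered √(2.1² + 1.6²) ≈ 2.6 units.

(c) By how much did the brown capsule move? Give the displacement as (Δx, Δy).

(1.0, 0.4)

From the two frames, the brown capsule sits at roughly (9.1, 2.3) before and (10.1, 2.7) after.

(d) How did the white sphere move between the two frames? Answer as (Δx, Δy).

(-1.7, 2.4)

The white sphere was at about (15.8, 4.9) and moved to about (14.1, 7.3).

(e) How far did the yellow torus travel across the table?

2.4

The yellow torus was near (12.1, 0.9) before and (13.5, 2.9) after, so it travelled √(1.4² + 2.0²) ≈ 2.4 units.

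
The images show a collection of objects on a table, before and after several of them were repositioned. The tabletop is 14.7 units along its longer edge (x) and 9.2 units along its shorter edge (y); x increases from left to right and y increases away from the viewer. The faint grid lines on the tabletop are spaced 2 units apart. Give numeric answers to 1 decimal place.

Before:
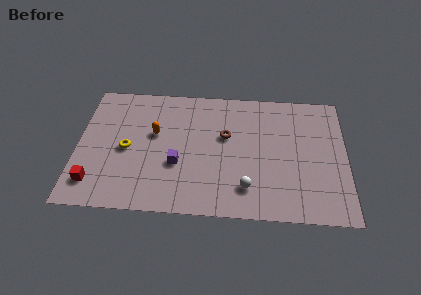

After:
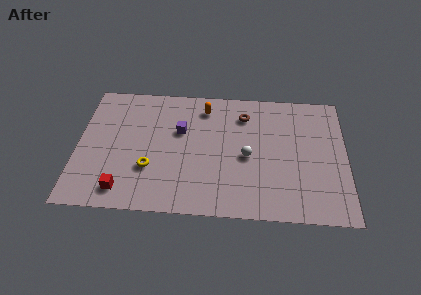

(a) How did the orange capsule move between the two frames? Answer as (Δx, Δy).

(2.7, 2.1)

The orange capsule was at about (4.2, 5.5) and moved to about (6.9, 7.6).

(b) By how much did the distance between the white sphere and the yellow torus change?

-1.6

The distance was about 7.0 in the first image and 5.4 in the second, so they moved 1.6 units closer together.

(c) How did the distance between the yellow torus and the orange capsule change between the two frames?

+3.5

They were about 1.9 units apart before and 5.4 after — 3.5 units further apart.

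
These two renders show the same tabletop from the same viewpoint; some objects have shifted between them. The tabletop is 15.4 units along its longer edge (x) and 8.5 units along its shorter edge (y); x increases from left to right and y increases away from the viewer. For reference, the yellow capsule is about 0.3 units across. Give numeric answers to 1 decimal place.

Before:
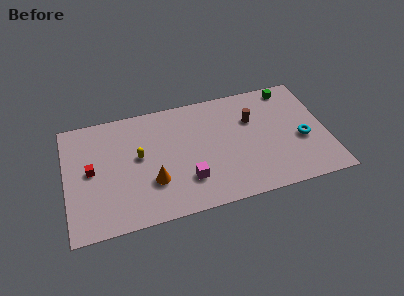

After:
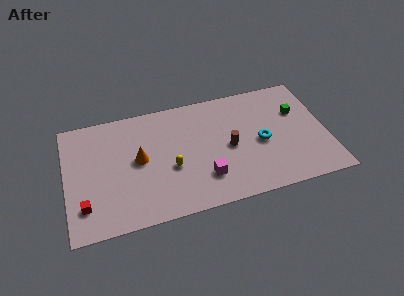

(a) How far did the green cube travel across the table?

1.9

From (13.5, 7.5) to (13.8, 5.6), the green cube covered √(0.3² + 1.9²) ≈ 1.9 units.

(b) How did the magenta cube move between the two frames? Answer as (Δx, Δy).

(1.0, -0.1)

The magenta cube was at about (7.0, 2.3) and moved to about (8.0, 2.2).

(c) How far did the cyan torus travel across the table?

2.4

From (13.9, 3.5) to (11.5, 3.9), the cyan torus covered √(2.4² + 0.4²) ≈ 2.4 units.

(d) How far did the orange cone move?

1.9

From (5.0, 2.7) to (4.3, 4.5), the orange cone covered √(0.7² + 1.8²) ≈ 1.9 units.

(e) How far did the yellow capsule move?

2.2

The yellow capsule moved from about (4.3, 4.7) to (6.1, 3.4), a distance of √(1.8² + 1.3²) ≈ 2.2.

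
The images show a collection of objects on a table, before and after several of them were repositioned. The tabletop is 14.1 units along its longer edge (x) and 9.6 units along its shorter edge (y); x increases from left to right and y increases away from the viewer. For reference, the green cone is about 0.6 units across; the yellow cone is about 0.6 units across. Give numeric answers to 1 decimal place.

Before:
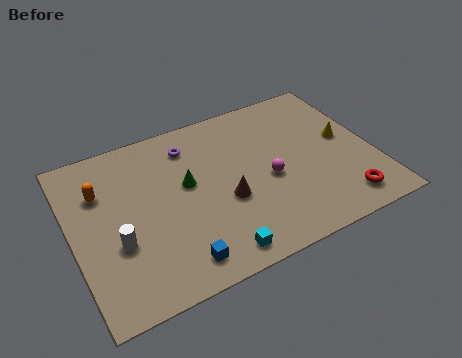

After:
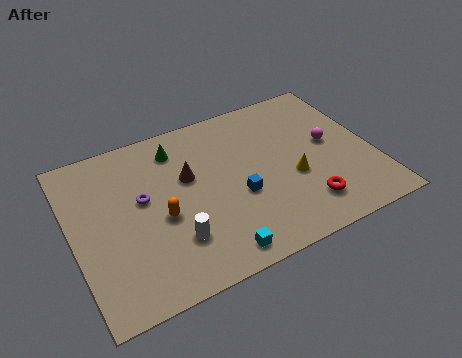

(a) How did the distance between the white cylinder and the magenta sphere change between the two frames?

+1.0

They were about 7.2 units apart before and 8.2 after — 1.0 units further apart.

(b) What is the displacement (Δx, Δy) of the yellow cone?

(-2.7, -1.4)

From the two frames, the yellow cone sits at roughly (12.9, 5.2) before and (10.2, 3.8) after.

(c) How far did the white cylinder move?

2.7

The white cylinder moved from about (1.9, 3.5) to (4.4, 2.6), a distance of √(2.5² + 0.9²) ≈ 2.7.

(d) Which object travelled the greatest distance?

the blue cube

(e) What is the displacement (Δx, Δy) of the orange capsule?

(2.5, -2.6)

The orange capsule started near (1.5, 6.7) and ended near (4.0, 4.1).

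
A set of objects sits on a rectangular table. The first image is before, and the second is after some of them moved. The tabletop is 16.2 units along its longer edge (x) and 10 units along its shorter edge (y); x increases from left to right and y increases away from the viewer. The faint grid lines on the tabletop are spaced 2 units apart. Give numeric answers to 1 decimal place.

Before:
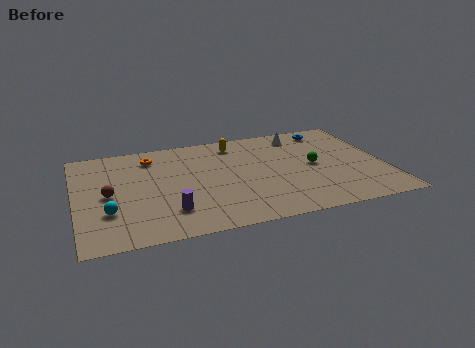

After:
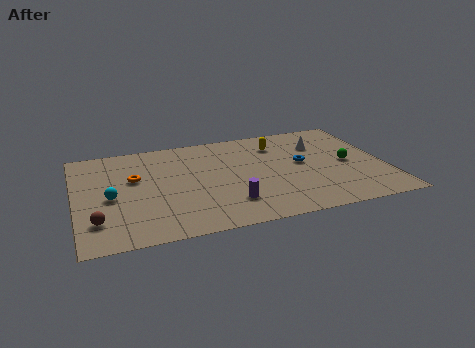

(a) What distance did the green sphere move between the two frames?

1.8

The green sphere was near (12.5, 5.0) before and (14.3, 4.8) after, so it travelled √(1.8² + 0.2²) ≈ 1.8 units.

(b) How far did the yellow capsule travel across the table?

2.3

The yellow capsule was near (8.6, 8.4) before and (10.8, 7.7) after, so it travelled √(2.2² + 0.7²) ≈ 2.3 units.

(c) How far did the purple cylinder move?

3.1

The purple cylinder was near (4.7, 2.4) before and (7.8, 2.4) after, so it travelled √(3.1² + 0.0²) ≈ 3.1 units.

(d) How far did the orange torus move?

2.2

The orange torus moved from about (4.1, 8.1) to (3.1, 6.1), a distance of √(1.0² + 2.0²) ≈ 2.2.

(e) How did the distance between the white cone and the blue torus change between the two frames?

+0.4

They were about 1.6 units apart before and 2.0 after — 0.4 units further apart.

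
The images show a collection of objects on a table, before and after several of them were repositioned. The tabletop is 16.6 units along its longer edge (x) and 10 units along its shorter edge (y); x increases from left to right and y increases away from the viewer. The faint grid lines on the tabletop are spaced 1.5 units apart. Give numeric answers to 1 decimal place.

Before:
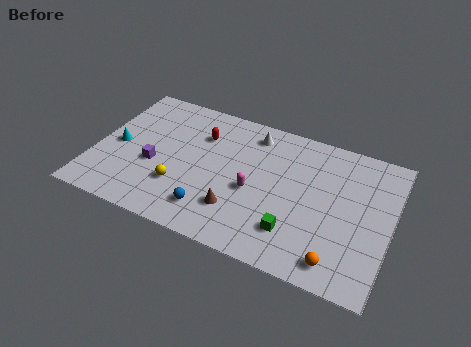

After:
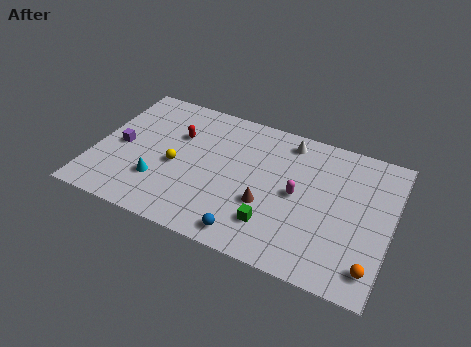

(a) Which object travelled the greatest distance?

the cyan cone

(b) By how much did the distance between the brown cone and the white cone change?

-0.8

The distance was about 5.8 in the first image and 5.0 in the second, so they moved 0.8 units closer together.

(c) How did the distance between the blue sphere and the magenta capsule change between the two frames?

+1.3

Before: roughly 3.1 units apart; after: 4.4. That's 1.3 units further apart.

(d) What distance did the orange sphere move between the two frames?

1.8

The orange sphere moved from about (14.0, 1.4) to (15.8, 1.7), a distance of √(1.8² + 0.3²) ≈ 1.8.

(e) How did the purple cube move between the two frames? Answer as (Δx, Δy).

(-2.0, 0.7)

The purple cube was at about (3.4, 4.0) and moved to about (1.4, 4.7).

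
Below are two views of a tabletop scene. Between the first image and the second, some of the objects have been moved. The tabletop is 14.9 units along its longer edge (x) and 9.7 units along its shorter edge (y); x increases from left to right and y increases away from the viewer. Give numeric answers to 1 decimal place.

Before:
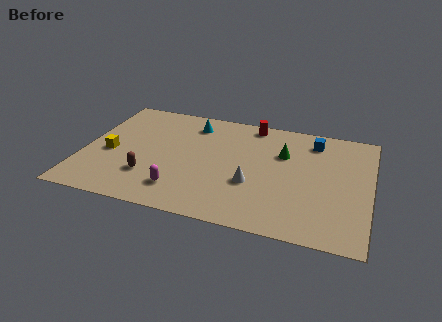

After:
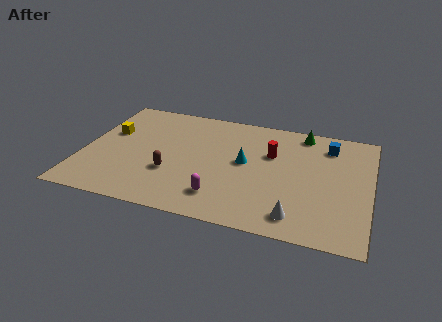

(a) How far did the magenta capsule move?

2.1

The magenta capsule was near (5.3, 2.0) before and (7.4, 2.0) after, so it travelled √(2.1² + 0.0²) ≈ 2.1 units.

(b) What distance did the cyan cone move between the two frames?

4.0

The cyan cone was near (5.4, 7.9) before and (8.4, 5.2) after, so it travelled √(3.0² + 2.7²) ≈ 4.0 units.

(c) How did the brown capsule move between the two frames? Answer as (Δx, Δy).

(1.1, 0.6)

From the two frames, the brown capsule sits at roughly (3.6, 2.7) before and (4.7, 3.3) after.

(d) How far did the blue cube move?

0.8

From (11.8, 8.0) to (12.6, 7.8), the blue cube covered √(0.8² + 0.2²) ≈ 0.8 units.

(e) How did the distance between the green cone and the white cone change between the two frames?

+3.8

The distance was about 3.3 in the first image and 7.1 in the second, so they moved 3.8 units further apart.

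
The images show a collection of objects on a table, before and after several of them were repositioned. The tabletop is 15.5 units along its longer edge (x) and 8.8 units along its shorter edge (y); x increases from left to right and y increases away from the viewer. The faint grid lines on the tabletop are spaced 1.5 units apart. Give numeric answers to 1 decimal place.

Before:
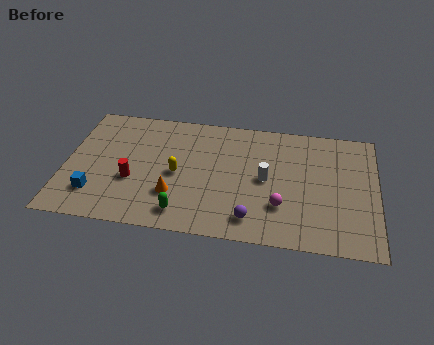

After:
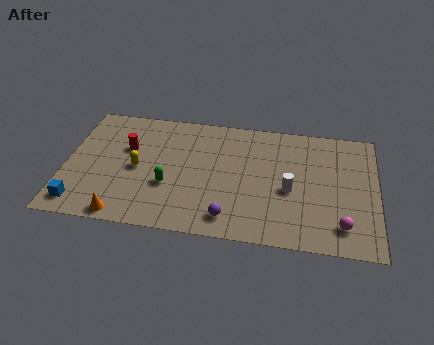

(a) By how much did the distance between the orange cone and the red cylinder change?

+2.6

Before: roughly 2.2 units apart; after: 4.8. That's 2.6 units further apart.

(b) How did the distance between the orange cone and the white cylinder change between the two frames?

+3.8

Before: roughly 4.8 units apart; after: 8.6. That's 3.8 units further apart.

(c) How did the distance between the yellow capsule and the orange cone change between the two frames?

+1.9

The distance was about 1.5 in the first image and 3.4 in the second, so they moved 1.9 units further apart.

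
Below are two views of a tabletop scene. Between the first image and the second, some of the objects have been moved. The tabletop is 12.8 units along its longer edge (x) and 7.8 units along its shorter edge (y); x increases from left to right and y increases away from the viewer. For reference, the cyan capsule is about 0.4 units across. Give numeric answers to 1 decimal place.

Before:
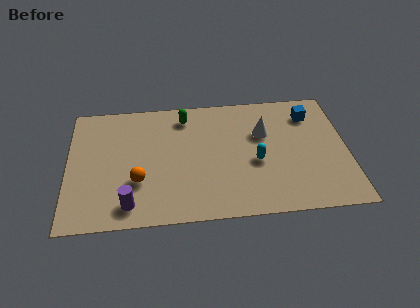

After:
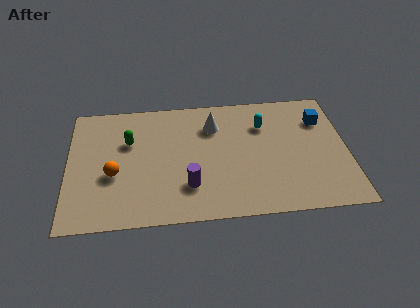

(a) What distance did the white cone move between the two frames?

2.4

The white cone moved from about (9.0, 5.1) to (6.7, 5.8), a distance of √(2.3² + 0.7²) ≈ 2.4.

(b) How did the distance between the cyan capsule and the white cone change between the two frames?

+0.5

The distance was about 1.8 in the first image and 2.3 in the second, so they moved 0.5 units further apart.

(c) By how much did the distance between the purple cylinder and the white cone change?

-3.4

Before: roughly 7.3 units apart; after: 3.9. That's 3.4 units closer together.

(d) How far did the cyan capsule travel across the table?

2.3

The cyan capsule was near (8.6, 3.3) before and (9.0, 5.6) after, so it travelled √(0.4² + 2.3²) ≈ 2.3 units.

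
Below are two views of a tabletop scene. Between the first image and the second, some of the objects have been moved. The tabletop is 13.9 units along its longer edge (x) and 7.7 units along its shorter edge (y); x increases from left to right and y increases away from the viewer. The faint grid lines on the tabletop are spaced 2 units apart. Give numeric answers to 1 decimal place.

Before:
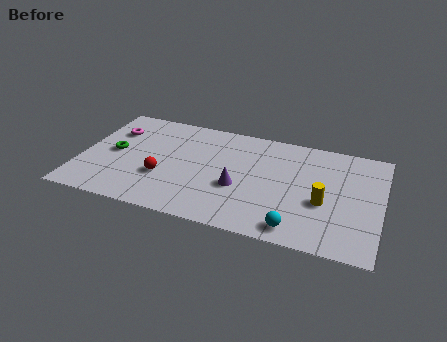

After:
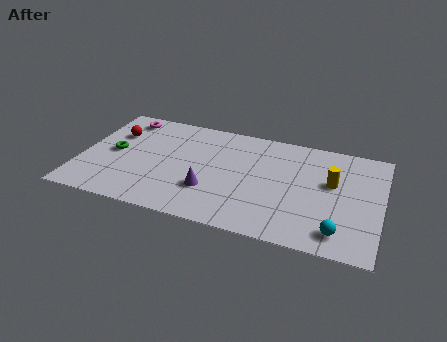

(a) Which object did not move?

the green torus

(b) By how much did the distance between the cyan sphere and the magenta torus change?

+1.7

The distance was about 10.0 in the first image and 11.7 in the second, so they moved 1.7 units further apart.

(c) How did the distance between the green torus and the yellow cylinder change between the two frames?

+0.3

They were about 9.8 units apart before and 10.1 after — 0.3 units further apart.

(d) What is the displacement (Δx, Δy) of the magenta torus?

(0.4, 1.1)

The magenta torus was at about (1.3, 5.5) and moved to about (1.7, 6.6).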